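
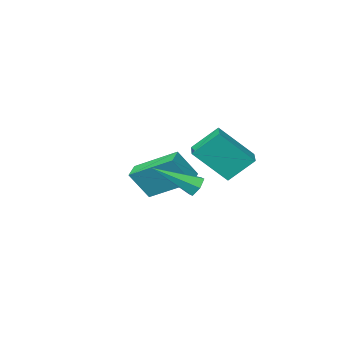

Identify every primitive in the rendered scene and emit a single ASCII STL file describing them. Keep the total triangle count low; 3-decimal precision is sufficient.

solid 
facet normal -0.777 0.360 -0.516
outer loop
vertex 0.314 3.649 1.776
vertex -0.025 3.394 2.109
vertex 0.134 3.897 2.22
endloop
endfacet
facet normal 0.695 0.710 -0.115
outer loop
vertex 0.314 3.649 1.776
vertex 0.134 3.897 2.22
vertex 1.545 2.666 3.151
endloop
endfacet
facet normal -0.778 0.360 -0.515
outer loop
vertex 0.134 3.897 2.22
vertex -0.025 3.394 2.109
vertex -0.205 3.642 2.554
endloop
endfacet
facet normal 0.155 0.703 0.694
outer loop
vertex 0.134 3.897 2.22
vertex -0.205 3.642 2.554
vertex 1.545 2.666 3.151
endloop
endfacet
facet normal -0.778 0.360 -0.515
outer loop
vertex -0.205 3.642 2.554
vertex -0.025 3.394 2.109
vertex -0.365 3.138 2.443
endloop
endfacet
facet normal -0.365 -0.088 0.927
outer loop
vertex -0.205 3.642 2.554
vertex -0.365 3.138 2.443
vertex 1.545 2.666 3.151
endloop
endfacet
facet normal -0.778 0.359 -0.516
outer loop
vertex -0.365 3.138 2.443
vertex -0.025 3.394 2.109
vertex -0.185 2.89 1.999
endloop
endfacet
facet normal -0.344 -0.872 0.348
outer loop
vertex -0.365 3.138 2.443
vertex -0.185 2.89 1.999
vertex 1.545 2.666 3.151
endloop
endfacet
facet normal -0.778 0.359 -0.515
outer loop
vertex -0.185 2.89 1.999
vertex -0.025 3.394 2.109
vertex 0.154 3.145 1.665
endloop
endfacet
facet normal 0.196 -0.865 -0.462
outer loop
vertex -0.185 2.89 1.999
vertex 0.154 3.145 1.665
vertex 1.545 2.666 3.151
endloop
endfacet
facet normal -0.777 0.360 -0.516
outer loop
vertex 0.154 3.145 1.665
vertex -0.025 3.394 2.109
vertex 0.314 3.649 1.776
endloop
endfacet
facet normal 0.716 -0.074 -0.694
outer loop
vertex 0.154 3.145 1.665
vertex 0.314 3.649 1.776
vertex 1.545 2.666 3.151
endloop
endfacet
facet normal -0.507 0.709 0.490
outer loop
vertex -1.581 -0.584 2.456
vertex -0.987 -0.014 2.245
vertex -2.338 -0.26 1.203
endloop
endfacet
facet normal -0.699 -0.671 0.249
outer loop
vertex -1.233 -1.806 0.135
vertex -1.581 -0.584 2.456
vertex -2.338 -0.26 1.203
endloop
endfacet
facet normal -0.507 0.709 0.490
outer loop
vertex -2.338 -0.26 1.203
vertex -0.987 -0.014 2.245
vertex -1.745 0.31 0.992
endloop
endfacet
facet normal -0.505 0.216 -0.836
outer loop
vertex -1.745 0.31 0.992
vertex -1.233 -1.806 0.135
vertex -2.338 -0.26 1.203
endloop
endfacet
facet normal 0.505 -0.217 0.836
outer loop
vertex -1.581 -0.584 2.456
vertex 0.118 -1.56 1.177
vertex -0.987 -0.014 2.245
endloop
endfacet
facet normal -0.698 -0.671 0.249
outer loop
vertex -0.475 -2.13 1.388
vertex -1.581 -0.584 2.456
vertex -1.233 -1.806 0.135
endloop
endfacet
facet normal 0.505 -0.216 0.836
outer loop
vertex -0.475 -2.13 1.388
vertex 0.118 -1.56 1.177
vertex -1.581 -0.584 2.456
endloop
endfacet
facet normal 0.698 0.671 -0.249
outer loop
vertex -0.987 -0.014 2.245
vertex 0.118 -1.56 1.177
vertex -1.745 0.31 0.992
endloop
endfacet
facet normal -0.505 0.216 -0.836
outer loop
vertex -0.639 -1.236 -0.076
vertex -1.233 -1.806 0.135
vertex -1.745 0.31 0.992
endloop
endfacet
facet normal 0.698 0.671 -0.248
outer loop
vertex -1.745 0.31 0.992
vertex 0.118 -1.56 1.177
vertex -0.639 -1.236 -0.076
endloop
endfacet
facet normal 0.507 -0.709 -0.490
outer loop
vertex -0.639 -1.236 -0.076
vertex -0.475 -2.13 1.388
vertex -1.233 -1.806 0.135
endloop
endfacet
facet normal 0.507 -0.709 -0.490
outer loop
vertex 0.118 -1.56 1.177
vertex -0.475 -2.13 1.388
vertex -0.639 -1.236 -0.076
endloop
endfacet
facet normal -0.615 0.359 0.703
outer loop
vertex -1.336 2.825 4.762
vertex -0.835 3.678 4.765
vertex -2.516 3.522 3.374
endloop
endfacet
facet normal -0.506 -0.862 -0.003
outer loop
vertex -1.625 3.002 2.355
vertex -1.336 2.825 4.762
vertex -2.516 3.522 3.374
endloop
endfacet
facet normal -0.615 0.359 0.703
outer loop
vertex -2.516 3.522 3.374
vertex -0.835 3.678 4.765
vertex -2.015 4.375 3.377
endloop
endfacet
facet normal -0.605 0.358 -0.711
outer loop
vertex -2.015 4.375 3.377
vertex -1.625 3.002 2.355
vertex -2.516 3.522 3.374
endloop
endfacet
facet normal 0.605 -0.358 0.711
outer loop
vertex -1.336 2.825 4.762
vertex 0.056 3.158 3.746
vertex -0.835 3.678 4.765
endloop
endfacet
facet normal -0.506 -0.862 -0.003
outer loop
vertex -0.445 2.305 3.743
vertex -1.336 2.825 4.762
vertex -1.625 3.002 2.355
endloop
endfacet
facet normal 0.605 -0.358 0.711
outer loop
vertex -0.445 2.305 3.743
vertex 0.056 3.158 3.746
vertex -1.336 2.825 4.762
endloop
endfacet
facet normal 0.506 0.862 0.003
outer loop
vertex -0.835 3.678 4.765
vertex 0.056 3.158 3.746
vertex -2.015 4.375 3.377
endloop
endfacet
facet normal -0.605 0.358 -0.711
outer loop
vertex -1.124 3.855 2.358
vertex -1.625 3.002 2.355
vertex -2.015 4.375 3.377
endloop
endfacet
facet normal 0.506 0.862 0.003
outer loop
vertex -2.015 4.375 3.377
vertex 0.056 3.158 3.746
vertex -1.124 3.855 2.358
endloop
endfacet
facet normal 0.615 -0.359 -0.703
outer loop
vertex -1.124 3.855 2.358
vertex -0.445 2.305 3.743
vertex -1.625 3.002 2.355
endloop
endfacet
facet normal 0.615 -0.359 -0.703
outer loop
vertex 0.056 3.158 3.746
vertex -0.445 2.305 3.743
vertex -1.124 3.855 2.358
endloop
endfacet

endsolid


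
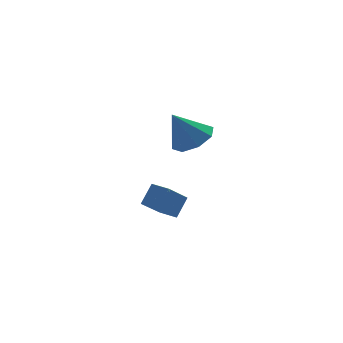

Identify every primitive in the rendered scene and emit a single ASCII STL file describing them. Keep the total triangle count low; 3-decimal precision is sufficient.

solid 
facet normal 0.503 -0.087 -0.860
outer loop
vertex -1.195 -3.308 1.711
vertex -1.884 -3.932 1.371
vertex -1.755 -2.951 1.347
endloop
endfacet
facet normal 0.147 0.810 0.568
outer loop
vertex -1.195 -3.308 1.711
vertex -1.755 -2.951 1.347
vertex -2.716 -3.788 2.789
endloop
endfacet
facet normal 0.504 -0.087 -0.859
outer loop
vertex -1.755 -2.951 1.347
vertex -1.884 -3.932 1.371
vertex -2.391 -3.169 0.996
endloop
endfacet
facet normal -0.425 0.877 0.226
outer loop
vertex -1.755 -2.951 1.347
vertex -2.391 -3.169 0.996
vertex -2.716 -3.788 2.789
endloop
endfacet
facet normal 0.504 -0.088 -0.859
outer loop
vertex -2.391 -3.169 0.996
vertex -1.884 -3.932 1.371
vertex -2.73 -3.834 0.865
endloop
endfacet
facet normal -0.891 0.455 -0.004
outer loop
vertex -2.391 -3.169 0.996
vertex -2.73 -3.834 0.865
vertex -2.716 -3.788 2.789
endloop
endfacet
facet normal 0.504 -0.088 -0.859
outer loop
vertex -2.73 -3.834 0.865
vertex -1.884 -3.932 1.371
vertex -2.573 -4.556 1.031
endloop
endfacet
facet normal -0.978 -0.210 0.012
outer loop
vertex -2.73 -3.834 0.865
vertex -2.573 -4.556 1.031
vertex -2.716 -3.788 2.789
endloop
endfacet
facet normal 0.503 -0.087 -0.860
outer loop
vertex -2.573 -4.556 1.031
vertex -1.884 -3.932 1.371
vertex -2.013 -4.914 1.395
endloop
endfacet
facet normal -0.636 -0.725 0.265
outer loop
vertex -2.573 -4.556 1.031
vertex -2.013 -4.914 1.395
vertex -2.716 -3.788 2.789
endloop
endfacet
facet normal 0.505 -0.087 -0.859
outer loop
vertex -2.013 -4.914 1.395
vertex -1.884 -3.932 1.371
vertex -1.378 -4.696 1.746
endloop
endfacet
facet normal -0.064 -0.792 0.607
outer loop
vertex -2.013 -4.914 1.395
vertex -1.378 -4.696 1.746
vertex -2.716 -3.788 2.789
endloop
endfacet
facet normal 0.504 -0.088 -0.859
outer loop
vertex -1.378 -4.696 1.746
vertex -1.884 -3.932 1.371
vertex -1.039 -4.031 1.877
endloop
endfacet
facet normal 0.402 -0.370 0.838
outer loop
vertex -1.378 -4.696 1.746
vertex -1.039 -4.031 1.877
vertex -2.716 -3.788 2.789
endloop
endfacet
facet normal 0.504 -0.088 -0.859
outer loop
vertex -1.039 -4.031 1.877
vertex -1.884 -3.932 1.371
vertex -1.195 -3.308 1.711
endloop
endfacet
facet normal 0.489 0.294 0.821
outer loop
vertex -1.039 -4.031 1.877
vertex -1.195 -3.308 1.711
vertex -2.716 -3.788 2.789
endloop
endfacet
facet normal -0.643 -0.373 0.669
outer loop
vertex -2.472 -2.812 -2.071
vertex -2.94 -2.044 -2.093
vertex -3.102 -3.22 -2.903
endloop
endfacet
facet normal 0.520 -0.854 0.025
outer loop
vertex -2.06 -2.616 -3.987
vertex -2.472 -2.812 -2.071
vertex -3.102 -3.22 -2.903
endloop
endfacet
facet normal -0.643 -0.372 0.669
outer loop
vertex -3.102 -3.22 -2.903
vertex -2.94 -2.044 -2.093
vertex -3.57 -2.451 -2.925
endloop
endfacet
facet normal -0.562 -0.363 -0.743
outer loop
vertex -3.57 -2.451 -2.925
vertex -2.06 -2.616 -3.987
vertex -3.102 -3.22 -2.903
endloop
endfacet
facet normal 0.562 0.364 0.743
outer loop
vertex -2.472 -2.812 -2.071
vertex -1.898 -1.44 -3.177
vertex -2.94 -2.044 -2.093
endloop
endfacet
facet normal 0.520 -0.854 0.024
outer loop
vertex -1.43 -2.209 -3.155
vertex -2.472 -2.812 -2.071
vertex -2.06 -2.616 -3.987
endloop
endfacet
facet normal 0.562 0.363 0.743
outer loop
vertex -1.43 -2.209 -3.155
vertex -1.898 -1.44 -3.177
vertex -2.472 -2.812 -2.071
endloop
endfacet
facet normal -0.520 0.854 -0.024
outer loop
vertex -2.94 -2.044 -2.093
vertex -1.898 -1.44 -3.177
vertex -3.57 -2.451 -2.925
endloop
endfacet
facet normal -0.562 -0.364 -0.743
outer loop
vertex -2.528 -1.848 -4.009
vertex -2.06 -2.616 -3.987
vertex -3.57 -2.451 -2.925
endloop
endfacet
facet normal -0.520 0.854 -0.025
outer loop
vertex -3.57 -2.451 -2.925
vertex -1.898 -1.44 -3.177
vertex -2.528 -1.848 -4.009
endloop
endfacet
facet normal 0.643 0.373 -0.669
outer loop
vertex -2.528 -1.848 -4.009
vertex -1.43 -2.209 -3.155
vertex -2.06 -2.616 -3.987
endloop
endfacet
facet normal 0.643 0.372 -0.669
outer loop
vertex -1.898 -1.44 -3.177
vertex -1.43 -2.209 -3.155
vertex -2.528 -1.848 -4.009
endloop
endfacet

endsolid


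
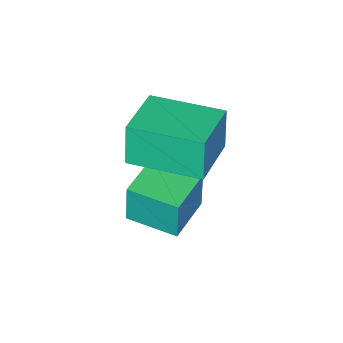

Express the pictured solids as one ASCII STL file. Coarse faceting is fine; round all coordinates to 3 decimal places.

solid 
facet normal -0.965 -0.264 0.009
outer loop
vertex 1.292 -0.413 1.218
vertex 0.917 0.956 1.173
vertex 1.291 -0.455 -0.061
endloop
endfacet
facet normal 0.264 -0.964 0.031
outer loop
vertex 2.603 -0.096 -0.073
vertex 1.292 -0.413 1.218
vertex 1.291 -0.455 -0.061
endloop
endfacet
facet normal -0.965 -0.263 0.009
outer loop
vertex 1.291 -0.455 -0.061
vertex 0.917 0.956 1.173
vertex 0.917 0.914 -0.106
endloop
endfacet
facet normal -0.000 -0.033 -0.999
outer loop
vertex 0.917 0.914 -0.106
vertex 2.603 -0.096 -0.073
vertex 1.291 -0.455 -0.061
endloop
endfacet
facet normal 0.000 0.033 0.999
outer loop
vertex 1.292 -0.413 1.218
vertex 2.229 1.315 1.161
vertex 0.917 0.956 1.173
endloop
endfacet
facet normal 0.264 -0.964 0.032
outer loop
vertex 2.603 -0.054 1.206
vertex 1.292 -0.413 1.218
vertex 2.603 -0.096 -0.073
endloop
endfacet
facet normal 0.000 0.033 0.999
outer loop
vertex 2.603 -0.054 1.206
vertex 2.229 1.315 1.161
vertex 1.292 -0.413 1.218
endloop
endfacet
facet normal -0.264 0.964 -0.032
outer loop
vertex 0.917 0.956 1.173
vertex 2.229 1.315 1.161
vertex 0.917 0.914 -0.106
endloop
endfacet
facet normal -0.000 -0.033 -0.999
outer loop
vertex 2.228 1.273 -0.118
vertex 2.603 -0.096 -0.073
vertex 0.917 0.914 -0.106
endloop
endfacet
facet normal -0.264 0.964 -0.031
outer loop
vertex 0.917 0.914 -0.106
vertex 2.229 1.315 1.161
vertex 2.228 1.273 -0.118
endloop
endfacet
facet normal 0.965 0.264 -0.009
outer loop
vertex 2.228 1.273 -0.118
vertex 2.603 -0.054 1.206
vertex 2.603 -0.096 -0.073
endloop
endfacet
facet normal 0.965 0.263 -0.009
outer loop
vertex 2.229 1.315 1.161
vertex 2.603 -0.054 1.206
vertex 2.228 1.273 -0.118
endloop
endfacet
facet normal -0.919 -0.364 -0.151
outer loop
vertex 1.19 -0.569 3.67
vertex 0.447 1.276 3.743
vertex 1.351 -0.455 2.416
endloop
endfacet
facet normal 0.373 -0.927 -0.036
outer loop
vertex 2.813 0.124 2.657
vertex 1.19 -0.569 3.67
vertex 1.351 -0.455 2.416
endloop
endfacet
facet normal -0.919 -0.364 -0.152
outer loop
vertex 1.351 -0.455 2.416
vertex 0.447 1.276 3.743
vertex 0.609 1.39 2.489
endloop
endfacet
facet normal 0.127 0.090 -0.988
outer loop
vertex 0.609 1.39 2.489
vertex 2.813 0.124 2.657
vertex 1.351 -0.455 2.416
endloop
endfacet
facet normal -0.127 -0.090 0.988
outer loop
vertex 1.19 -0.569 3.67
vertex 1.909 1.855 3.984
vertex 0.447 1.276 3.743
endloop
endfacet
facet normal 0.373 -0.927 -0.036
outer loop
vertex 2.651 0.01 3.911
vertex 1.19 -0.569 3.67
vertex 2.813 0.124 2.657
endloop
endfacet
facet normal -0.127 -0.090 0.988
outer loop
vertex 2.651 0.01 3.911
vertex 1.909 1.855 3.984
vertex 1.19 -0.569 3.67
endloop
endfacet
facet normal -0.373 0.927 0.036
outer loop
vertex 0.447 1.276 3.743
vertex 1.909 1.855 3.984
vertex 0.609 1.39 2.489
endloop
endfacet
facet normal 0.127 0.090 -0.988
outer loop
vertex 2.07 1.969 2.73
vertex 2.813 0.124 2.657
vertex 0.609 1.39 2.489
endloop
endfacet
facet normal -0.373 0.927 0.036
outer loop
vertex 0.609 1.39 2.489
vertex 1.909 1.855 3.984
vertex 2.07 1.969 2.73
endloop
endfacet
facet normal 0.919 0.364 0.152
outer loop
vertex 2.07 1.969 2.73
vertex 2.651 0.01 3.911
vertex 2.813 0.124 2.657
endloop
endfacet
facet normal 0.919 0.364 0.151
outer loop
vertex 1.909 1.855 3.984
vertex 2.651 0.01 3.911
vertex 2.07 1.969 2.73
endloop
endfacet

endsolid


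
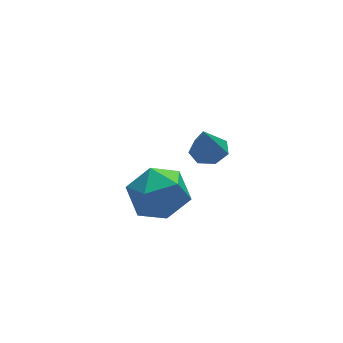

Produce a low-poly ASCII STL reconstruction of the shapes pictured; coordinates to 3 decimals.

solid 
facet normal -0.537 0.813 -0.224
outer loop
vertex -0.604 1.325 -2.88
vertex -1.113 1.287 -1.796
vertex -0.102 1.909 -1.961
endloop
endfacet
facet normal 0.088 0.818 -0.568
outer loop
vertex -0.604 1.325 -2.88
vertex -0.102 1.909 -1.961
vertex 0.585 1.3 -2.732
endloop
endfacet
facet normal 0.125 0.228 -0.966
outer loop
vertex -0.604 1.325 -2.88
vertex 0.585 1.3 -2.732
vertex -0.001 0.302 -3.043
endloop
endfacet
facet normal -0.477 -0.143 -0.867
outer loop
vertex -0.604 1.325 -2.88
vertex -0.001 0.302 -3.043
vertex -1.051 0.294 -2.464
endloop
endfacet
facet normal -0.886 0.219 -0.408
outer loop
vertex -0.604 1.325 -2.88
vertex -1.051 0.294 -2.464
vertex -1.113 1.287 -1.796
endloop
endfacet
facet normal 0.609 0.789 -0.081
outer loop
vertex 0.585 1.3 -2.732
vertex -0.102 1.909 -1.961
vertex 0.811 1.246 -1.556
endloop
endfacet
facet normal -0.403 0.781 0.477
outer loop
vertex -0.102 1.909 -1.961
vertex -1.113 1.287 -1.796
vertex -0.239 1.238 -0.977
endloop
endfacet
facet normal -0.968 -0.180 0.178
outer loop
vertex -1.113 1.287 -1.796
vertex -1.051 0.294 -2.464
vertex -0.825 0.24 -1.288
endloop
endfacet
facet normal -0.306 -0.766 -0.565
outer loop
vertex -1.051 0.294 -2.464
vertex -0.001 0.302 -3.043
vertex -0.138 -0.369 -2.059
endloop
endfacet
facet normal 0.669 -0.167 -0.724
outer loop
vertex -0.001 0.302 -3.043
vertex 0.585 1.3 -2.732
vertex 0.873 0.253 -2.224
endloop
endfacet
facet normal 0.477 0.143 0.867
outer loop
vertex 0.364 0.215 -1.14
vertex 0.811 1.246 -1.556
vertex -0.239 1.238 -0.977
endloop
endfacet
facet normal -0.125 -0.228 0.966
outer loop
vertex 0.364 0.215 -1.14
vertex -0.239 1.238 -0.977
vertex -0.825 0.24 -1.288
endloop
endfacet
facet normal -0.088 -0.818 0.568
outer loop
vertex 0.364 0.215 -1.14
vertex -0.825 0.24 -1.288
vertex -0.138 -0.369 -2.059
endloop
endfacet
facet normal 0.537 -0.813 0.224
outer loop
vertex 0.364 0.215 -1.14
vertex -0.138 -0.369 -2.059
vertex 0.873 0.253 -2.224
endloop
endfacet
facet normal 0.886 -0.219 0.408
outer loop
vertex 0.364 0.215 -1.14
vertex 0.873 0.253 -2.224
vertex 0.811 1.246 -1.556
endloop
endfacet
facet normal 0.306 0.766 0.565
outer loop
vertex -0.239 1.238 -0.977
vertex 0.811 1.246 -1.556
vertex -0.102 1.909 -1.961
endloop
endfacet
facet normal -0.669 0.167 0.724
outer loop
vertex -0.825 0.24 -1.288
vertex -0.239 1.238 -0.977
vertex -1.113 1.287 -1.796
endloop
endfacet
facet normal -0.609 -0.789 0.081
outer loop
vertex -0.138 -0.369 -2.059
vertex -0.825 0.24 -1.288
vertex -1.051 0.294 -2.464
endloop
endfacet
facet normal 0.403 -0.781 -0.477
outer loop
vertex 0.873 0.253 -2.224
vertex -0.138 -0.369 -2.059
vertex -0.001 0.302 -3.043
endloop
endfacet
facet normal 0.968 0.180 -0.178
outer loop
vertex 0.811 1.246 -1.556
vertex 0.873 0.253 -2.224
vertex 0.585 1.3 -2.732
endloop
endfacet
facet normal 0.223 0.147 -0.964
outer loop
vertex 1.616 -1.104 1.305
vertex 1.127 -0.633 1.264
vertex 1.782 -0.551 1.428
endloop
endfacet
facet normal 0.753 -0.350 0.558
outer loop
vertex 1.616 -1.104 1.305
vertex 1.782 -0.551 1.428
vertex 0.833 -0.827 2.536
endloop
endfacet
facet normal 0.223 0.147 -0.964
outer loop
vertex 1.782 -0.551 1.428
vertex 1.127 -0.633 1.264
vertex 1.454 -0.06 1.427
endloop
endfacet
facet normal 0.633 0.424 0.648
outer loop
vertex 1.782 -0.551 1.428
vertex 1.454 -0.06 1.427
vertex 0.833 -0.827 2.536
endloop
endfacet
facet normal 0.223 0.147 -0.964
outer loop
vertex 1.454 -0.06 1.427
vertex 1.127 -0.633 1.264
vertex 0.88 -0.001 1.303
endloop
endfacet
facet normal -0.035 0.831 0.555
outer loop
vertex 1.454 -0.06 1.427
vertex 0.88 -0.001 1.303
vertex 0.833 -0.827 2.536
endloop
endfacet
facet normal 0.223 0.146 -0.964
outer loop
vertex 0.88 -0.001 1.303
vertex 1.127 -0.633 1.264
vertex 0.492 -0.418 1.15
endloop
endfacet
facet normal -0.746 0.566 0.351
outer loop
vertex 0.88 -0.001 1.303
vertex 0.492 -0.418 1.15
vertex 0.833 -0.827 2.536
endloop
endfacet
facet normal 0.223 0.146 -0.964
outer loop
vertex 0.492 -0.418 1.15
vertex 1.127 -0.633 1.264
vertex 0.582 -0.997 1.083
endloop
endfacet
facet normal -0.967 -0.172 0.187
outer loop
vertex 0.492 -0.418 1.15
vertex 0.582 -0.997 1.083
vertex 0.833 -0.827 2.536
endloop
endfacet
facet normal 0.222 0.146 -0.964
outer loop
vertex 0.582 -0.997 1.083
vertex 1.127 -0.633 1.264
vertex 1.082 -1.302 1.152
endloop
endfacet
facet normal -0.530 -0.827 0.188
outer loop
vertex 0.582 -0.997 1.083
vertex 1.082 -1.302 1.152
vertex 0.833 -0.827 2.536
endloop
endfacet
facet normal 0.222 0.146 -0.964
outer loop
vertex 1.082 -1.302 1.152
vertex 1.127 -0.633 1.264
vertex 1.616 -1.104 1.305
endloop
endfacet
facet normal 0.235 -0.906 0.353
outer loop
vertex 1.082 -1.302 1.152
vertex 1.616 -1.104 1.305
vertex 0.833 -0.827 2.536
endloop
endfacet

endsolid


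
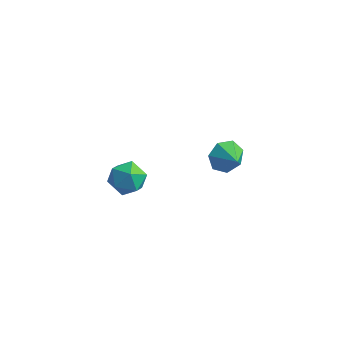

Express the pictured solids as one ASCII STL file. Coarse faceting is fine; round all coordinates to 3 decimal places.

solid 
facet normal -0.972 -0.094 0.216
outer loop
vertex -4.208 0.337 -2.267
vertex -4.207 -0.668 -2.699
vertex -3.985 -0.529 -1.638
endloop
endfacet
facet normal -0.645 0.333 0.687
outer loop
vertex -4.208 0.337 -2.267
vertex -3.985 -0.529 -1.638
vertex -3.399 0.388 -1.532
endloop
endfacet
facet normal -0.353 0.876 0.328
outer loop
vertex -4.208 0.337 -2.267
vertex -3.399 0.388 -1.532
vertex -3.261 0.817 -2.529
endloop
endfacet
facet normal -0.499 0.785 -0.366
outer loop
vertex -4.208 0.337 -2.267
vertex -3.261 0.817 -2.529
vertex -3.76 0.164 -3.25
endloop
endfacet
facet normal -0.881 0.186 -0.434
outer loop
vertex -4.208 0.337 -2.267
vertex -3.76 0.164 -3.25
vertex -4.207 -0.668 -2.699
endloop
endfacet
facet normal -0.119 -0.039 0.992
outer loop
vertex -3.399 0.388 -1.532
vertex -3.985 -0.529 -1.638
vertex -2.9 -0.584 -1.51
endloop
endfacet
facet normal -0.646 -0.728 0.231
outer loop
vertex -3.985 -0.529 -1.638
vertex -4.207 -0.668 -2.699
vertex -3.399 -1.237 -2.231
endloop
endfacet
facet normal -0.500 -0.275 -0.821
outer loop
vertex -4.207 -0.668 -2.699
vertex -3.76 0.164 -3.25
vertex -3.261 -0.808 -3.228
endloop
endfacet
facet normal 0.119 0.694 -0.710
outer loop
vertex -3.76 0.164 -3.25
vertex -3.261 0.817 -2.529
vertex -2.675 0.109 -3.122
endloop
endfacet
facet normal 0.354 0.840 0.411
outer loop
vertex -3.261 0.817 -2.529
vertex -3.399 0.388 -1.532
vertex -2.453 0.248 -2.061
endloop
endfacet
facet normal 0.499 -0.785 0.366
outer loop
vertex -2.452 -0.757 -2.493
vertex -2.9 -0.584 -1.51
vertex -3.399 -1.237 -2.231
endloop
endfacet
facet normal 0.353 -0.876 -0.328
outer loop
vertex -2.452 -0.757 -2.493
vertex -3.399 -1.237 -2.231
vertex -3.261 -0.808 -3.228
endloop
endfacet
facet normal 0.645 -0.333 -0.687
outer loop
vertex -2.452 -0.757 -2.493
vertex -3.261 -0.808 -3.228
vertex -2.675 0.109 -3.122
endloop
endfacet
facet normal 0.972 0.094 -0.216
outer loop
vertex -2.452 -0.757 -2.493
vertex -2.675 0.109 -3.122
vertex -2.453 0.248 -2.061
endloop
endfacet
facet normal 0.881 -0.186 0.434
outer loop
vertex -2.452 -0.757 -2.493
vertex -2.453 0.248 -2.061
vertex -2.9 -0.584 -1.51
endloop
endfacet
facet normal -0.119 -0.694 0.710
outer loop
vertex -3.399 -1.237 -2.231
vertex -2.9 -0.584 -1.51
vertex -3.985 -0.529 -1.638
endloop
endfacet
facet normal -0.354 -0.840 -0.411
outer loop
vertex -3.261 -0.808 -3.228
vertex -3.399 -1.237 -2.231
vertex -4.207 -0.668 -2.699
endloop
endfacet
facet normal 0.119 0.039 -0.992
outer loop
vertex -2.675 0.109 -3.122
vertex -3.261 -0.808 -3.228
vertex -3.76 0.164 -3.25
endloop
endfacet
facet normal 0.646 0.728 -0.231
outer loop
vertex -2.453 0.248 -2.061
vertex -2.675 0.109 -3.122
vertex -3.261 0.817 -2.529
endloop
endfacet
facet normal 0.500 0.275 0.821
outer loop
vertex -2.9 -0.584 -1.51
vertex -2.453 0.248 -2.061
vertex -3.399 0.388 -1.532
endloop
endfacet
facet normal -0.764 0.474 -0.438
outer loop
vertex 3.486 -1.234 3.058
vertex 2.907 -1.595 3.676
vertex 3.373 -0.803 3.721
endloop
endfacet
facet normal 0.957 0.290 -0.026
outer loop
vertex 3.486 -1.234 3.058
vertex 3.373 -0.803 3.721
vertex 3.793 -2.145 4.184
endloop
endfacet
facet normal -0.764 0.474 -0.438
outer loop
vertex 3.373 -0.803 3.721
vertex 2.907 -1.595 3.676
vertex 2.91 -0.968 4.35
endloop
endfacet
facet normal 0.675 0.420 0.607
outer loop
vertex 3.373 -0.803 3.721
vertex 2.91 -0.968 4.35
vertex 3.793 -2.145 4.184
endloop
endfacet
facet normal -0.764 0.474 -0.438
outer loop
vertex 2.91 -0.968 4.35
vertex 2.907 -1.595 3.676
vertex 2.445 -1.606 4.471
endloop
endfacet
facet normal 0.218 0.026 0.976
outer loop
vertex 2.91 -0.968 4.35
vertex 2.445 -1.606 4.471
vertex 3.793 -2.145 4.184
endloop
endfacet
facet normal -0.763 0.475 -0.437
outer loop
vertex 2.445 -1.606 4.471
vertex 2.907 -1.595 3.676
vertex 2.327 -2.234 3.994
endloop
endfacet
facet normal -0.068 -0.595 0.801
outer loop
vertex 2.445 -1.606 4.471
vertex 2.327 -2.234 3.994
vertex 3.793 -2.145 4.184
endloop
endfacet
facet normal -0.763 0.474 -0.439
outer loop
vertex 2.327 -2.234 3.994
vertex 2.907 -1.595 3.676
vertex 2.647 -2.382 3.277
endloop
endfacet
facet normal 0.031 -0.976 0.215
outer loop
vertex 2.327 -2.234 3.994
vertex 2.647 -2.382 3.277
vertex 3.793 -2.145 4.184
endloop
endfacet
facet normal -0.764 0.474 -0.437
outer loop
vertex 2.647 -2.382 3.277
vertex 2.907 -1.595 3.676
vertex 3.162 -1.936 2.861
endloop
endfacet
facet normal 0.442 -0.829 -0.342
outer loop
vertex 2.647 -2.382 3.277
vertex 3.162 -1.936 2.861
vertex 3.793 -2.145 4.184
endloop
endfacet
facet normal -0.763 0.475 -0.438
outer loop
vertex 3.162 -1.936 2.861
vertex 2.907 -1.595 3.676
vertex 3.486 -1.234 3.058
endloop
endfacet
facet normal 0.853 -0.268 -0.449
outer loop
vertex 3.162 -1.936 2.861
vertex 3.486 -1.234 3.058
vertex 3.793 -2.145 4.184
endloop
endfacet

endsolid


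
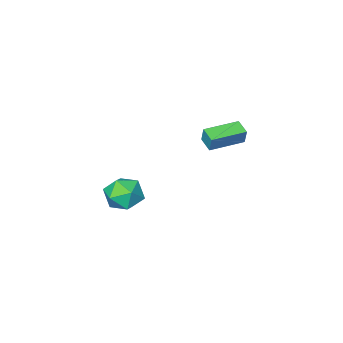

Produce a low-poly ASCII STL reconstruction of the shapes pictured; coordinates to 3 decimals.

solid 
facet normal -0.981 0.188 0.035
outer loop
vertex -2.576 2.287 1.554
vertex -2.437 3.057 1.309
vertex -2.651 2.046 0.753
endloop
endfacet
facet normal -0.169 -0.939 0.298
outer loop
vertex -0.963 1.723 0.691
vertex -2.576 2.287 1.554
vertex -2.651 2.046 0.753
endloop
endfacet
facet normal -0.982 0.188 0.037
outer loop
vertex -2.651 2.046 0.753
vertex -2.437 3.057 1.309
vertex -2.513 2.816 0.508
endloop
endfacet
facet normal -0.090 -0.287 -0.954
outer loop
vertex -2.513 2.816 0.508
vertex -0.963 1.723 0.691
vertex -2.651 2.046 0.753
endloop
endfacet
facet normal 0.090 0.287 0.954
outer loop
vertex -2.576 2.287 1.554
vertex -0.749 2.734 1.247
vertex -2.437 3.057 1.309
endloop
endfacet
facet normal -0.169 -0.939 0.299
outer loop
vertex -0.887 1.964 1.492
vertex -2.576 2.287 1.554
vertex -0.963 1.723 0.691
endloop
endfacet
facet normal 0.090 0.287 0.954
outer loop
vertex -0.887 1.964 1.492
vertex -0.749 2.734 1.247
vertex -2.576 2.287 1.554
endloop
endfacet
facet normal 0.169 0.939 -0.299
outer loop
vertex -2.437 3.057 1.309
vertex -0.749 2.734 1.247
vertex -2.513 2.816 0.508
endloop
endfacet
facet normal -0.090 -0.287 -0.954
outer loop
vertex -0.824 2.493 0.446
vertex -0.963 1.723 0.691
vertex -2.513 2.816 0.508
endloop
endfacet
facet normal 0.169 0.939 -0.298
outer loop
vertex -2.513 2.816 0.508
vertex -0.749 2.734 1.247
vertex -0.824 2.493 0.446
endloop
endfacet
facet normal 0.981 -0.189 -0.036
outer loop
vertex -0.824 2.493 0.446
vertex -0.887 1.964 1.492
vertex -0.963 1.723 0.691
endloop
endfacet
facet normal 0.982 -0.187 -0.036
outer loop
vertex -0.749 2.734 1.247
vertex -0.887 1.964 1.492
vertex -0.824 2.493 0.446
endloop
endfacet
facet normal -0.947 0.285 0.145
outer loop
vertex 3.113 3.199 -0.673
vertex 2.821 2.269 -0.75
vertex 3.065 2.634 0.124
endloop
endfacet
facet normal -0.496 0.722 0.482
outer loop
vertex 3.113 3.199 -0.673
vertex 3.065 2.634 0.124
vertex 3.823 3.239 -0.002
endloop
endfacet
facet normal -0.052 0.999 -0.005
outer loop
vertex 3.113 3.199 -0.673
vertex 3.823 3.239 -0.002
vertex 4.048 3.246 -0.954
endloop
endfacet
facet normal -0.230 0.732 -0.641
outer loop
vertex 3.113 3.199 -0.673
vertex 4.048 3.246 -0.954
vertex 3.429 2.647 -1.416
endloop
endfacet
facet normal -0.783 0.291 -0.549
outer loop
vertex 3.113 3.199 -0.673
vertex 3.429 2.647 -1.416
vertex 2.821 2.269 -0.75
endloop
endfacet
facet normal -0.109 0.332 0.937
outer loop
vertex 3.823 3.239 -0.002
vertex 3.065 2.634 0.124
vertex 3.971 2.333 0.336
endloop
endfacet
facet normal -0.840 -0.377 0.392
outer loop
vertex 3.065 2.634 0.124
vertex 2.821 2.269 -0.75
vertex 3.352 1.734 -0.126
endloop
endfacet
facet normal -0.574 -0.367 -0.732
outer loop
vertex 2.821 2.269 -0.75
vertex 3.429 2.647 -1.416
vertex 3.577 1.741 -1.078
endloop
endfacet
facet normal 0.321 0.347 -0.881
outer loop
vertex 3.429 2.647 -1.416
vertex 4.048 3.246 -0.954
vertex 4.335 2.346 -1.204
endloop
endfacet
facet normal 0.609 0.779 0.150
outer loop
vertex 4.048 3.246 -0.954
vertex 3.823 3.239 -0.002
vertex 4.579 2.711 -0.33
endloop
endfacet
facet normal 0.230 -0.732 0.641
outer loop
vertex 4.287 1.781 -0.407
vertex 3.971 2.333 0.336
vertex 3.352 1.734 -0.126
endloop
endfacet
facet normal 0.052 -0.999 0.005
outer loop
vertex 4.287 1.781 -0.407
vertex 3.352 1.734 -0.126
vertex 3.577 1.741 -1.078
endloop
endfacet
facet normal 0.496 -0.722 -0.482
outer loop
vertex 4.287 1.781 -0.407
vertex 3.577 1.741 -1.078
vertex 4.335 2.346 -1.204
endloop
endfacet
facet normal 0.947 -0.285 -0.145
outer loop
vertex 4.287 1.781 -0.407
vertex 4.335 2.346 -1.204
vertex 4.579 2.711 -0.33
endloop
endfacet
facet normal 0.783 -0.291 0.549
outer loop
vertex 4.287 1.781 -0.407
vertex 4.579 2.711 -0.33
vertex 3.971 2.333 0.336
endloop
endfacet
facet normal -0.321 -0.347 0.881
outer loop
vertex 3.352 1.734 -0.126
vertex 3.971 2.333 0.336
vertex 3.065 2.634 0.124
endloop
endfacet
facet normal -0.609 -0.779 -0.150
outer loop
vertex 3.577 1.741 -1.078
vertex 3.352 1.734 -0.126
vertex 2.821 2.269 -0.75
endloop
endfacet
facet normal 0.109 -0.332 -0.937
outer loop
vertex 4.335 2.346 -1.204
vertex 3.577 1.741 -1.078
vertex 3.429 2.647 -1.416
endloop
endfacet
facet normal 0.840 0.377 -0.392
outer loop
vertex 4.579 2.711 -0.33
vertex 4.335 2.346 -1.204
vertex 4.048 3.246 -0.954
endloop
endfacet
facet normal 0.574 0.367 0.732
outer loop
vertex 3.971 2.333 0.336
vertex 4.579 2.711 -0.33
vertex 3.823 3.239 -0.002
endloop
endfacet

endsolid


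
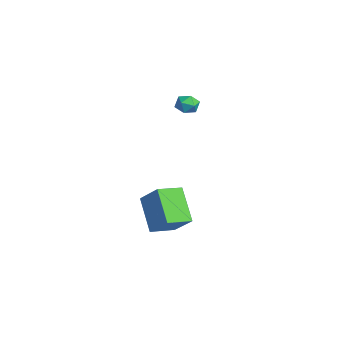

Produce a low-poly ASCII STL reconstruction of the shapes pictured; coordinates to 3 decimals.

solid 
facet normal -0.177 0.695 0.697
outer loop
vertex -3.16 0.552 1.784
vertex -3.682 0.243 1.96
vertex -3.128 0.11 2.233
endloop
endfacet
facet normal 0.526 0.624 0.577
outer loop
vertex -3.16 0.552 1.784
vertex -3.128 0.11 2.233
vertex -2.68 0.142 1.79
endloop
endfacet
facet normal 0.646 0.755 -0.114
outer loop
vertex -3.16 0.552 1.784
vertex -2.68 0.142 1.79
vertex -2.956 0.296 1.244
endloop
endfacet
facet normal 0.021 0.906 -0.422
outer loop
vertex -3.16 0.552 1.784
vertex -2.956 0.296 1.244
vertex -3.575 0.359 1.349
endloop
endfacet
facet normal -0.488 0.869 0.080
outer loop
vertex -3.16 0.552 1.784
vertex -3.575 0.359 1.349
vertex -3.682 0.243 1.96
endloop
endfacet
facet normal 0.704 -0.054 0.708
outer loop
vertex -2.68 0.142 1.79
vertex -3.128 0.11 2.233
vertex -2.905 -0.419 1.971
endloop
endfacet
facet normal -0.429 0.061 0.901
outer loop
vertex -3.128 0.11 2.233
vertex -3.682 0.243 1.96
vertex -3.524 -0.356 2.076
endloop
endfacet
facet normal -0.934 0.343 -0.098
outer loop
vertex -3.682 0.243 1.96
vertex -3.575 0.359 1.349
vertex -3.8 -0.202 1.53
endloop
endfacet
facet normal -0.113 0.402 -0.909
outer loop
vertex -3.575 0.359 1.349
vertex -2.956 0.296 1.244
vertex -3.352 -0.17 1.087
endloop
endfacet
facet normal 0.898 0.158 -0.410
outer loop
vertex -2.956 0.296 1.244
vertex -2.68 0.142 1.79
vertex -2.798 -0.303 1.36
endloop
endfacet
facet normal -0.021 -0.906 0.422
outer loop
vertex -3.32 -0.612 1.536
vertex -2.905 -0.419 1.971
vertex -3.524 -0.356 2.076
endloop
endfacet
facet normal -0.646 -0.755 0.114
outer loop
vertex -3.32 -0.612 1.536
vertex -3.524 -0.356 2.076
vertex -3.8 -0.202 1.53
endloop
endfacet
facet normal -0.526 -0.624 -0.577
outer loop
vertex -3.32 -0.612 1.536
vertex -3.8 -0.202 1.53
vertex -3.352 -0.17 1.087
endloop
endfacet
facet normal 0.177 -0.695 -0.697
outer loop
vertex -3.32 -0.612 1.536
vertex -3.352 -0.17 1.087
vertex -2.798 -0.303 1.36
endloop
endfacet
facet normal 0.488 -0.869 -0.080
outer loop
vertex -3.32 -0.612 1.536
vertex -2.798 -0.303 1.36
vertex -2.905 -0.419 1.971
endloop
endfacet
facet normal 0.113 -0.402 0.909
outer loop
vertex -3.524 -0.356 2.076
vertex -2.905 -0.419 1.971
vertex -3.128 0.11 2.233
endloop
endfacet
facet normal -0.898 -0.158 0.410
outer loop
vertex -3.8 -0.202 1.53
vertex -3.524 -0.356 2.076
vertex -3.682 0.243 1.96
endloop
endfacet
facet normal -0.704 0.054 -0.708
outer loop
vertex -3.352 -0.17 1.087
vertex -3.8 -0.202 1.53
vertex -3.575 0.359 1.349
endloop
endfacet
facet normal 0.429 -0.061 -0.901
outer loop
vertex -2.798 -0.303 1.36
vertex -3.352 -0.17 1.087
vertex -2.956 0.296 1.244
endloop
endfacet
facet normal 0.934 -0.343 0.098
outer loop
vertex -2.905 -0.419 1.971
vertex -2.798 -0.303 1.36
vertex -2.68 0.142 1.79
endloop
endfacet
facet normal -0.674 -0.294 -0.678
outer loop
vertex -2.393 -2.539 -3.696
vertex -2.688 -1.277 -3.95
vertex -0.977 -2.494 -5.122
endloop
endfacet
facet normal 0.224 -0.956 0.192
outer loop
vertex 0.148 -2.003 -3.99
vertex -2.393 -2.539 -3.696
vertex -0.977 -2.494 -5.122
endloop
endfacet
facet normal -0.674 -0.294 -0.678
outer loop
vertex -0.977 -2.494 -5.122
vertex -2.688 -1.277 -3.95
vertex -1.272 -1.233 -5.376
endloop
endfacet
facet normal 0.704 0.022 -0.709
outer loop
vertex -1.272 -1.233 -5.376
vertex 0.148 -2.003 -3.99
vertex -0.977 -2.494 -5.122
endloop
endfacet
facet normal -0.704 -0.022 0.709
outer loop
vertex -2.393 -2.539 -3.696
vertex -1.563 -0.786 -2.818
vertex -2.688 -1.277 -3.95
endloop
endfacet
facet normal 0.224 -0.955 0.193
outer loop
vertex -1.268 -2.047 -2.564
vertex -2.393 -2.539 -3.696
vertex 0.148 -2.003 -3.99
endloop
endfacet
facet normal -0.704 -0.022 0.710
outer loop
vertex -1.268 -2.047 -2.564
vertex -1.563 -0.786 -2.818
vertex -2.393 -2.539 -3.696
endloop
endfacet
facet normal -0.223 0.956 -0.192
outer loop
vertex -2.688 -1.277 -3.95
vertex -1.563 -0.786 -2.818
vertex -1.272 -1.233 -5.376
endloop
endfacet
facet normal 0.704 0.022 -0.710
outer loop
vertex -0.147 -0.741 -4.244
vertex 0.148 -2.003 -3.99
vertex -1.272 -1.233 -5.376
endloop
endfacet
facet normal -0.224 0.955 -0.192
outer loop
vertex -1.272 -1.233 -5.376
vertex -1.563 -0.786 -2.818
vertex -0.147 -0.741 -4.244
endloop
endfacet
facet normal 0.674 0.294 0.678
outer loop
vertex -0.147 -0.741 -4.244
vertex -1.268 -2.047 -2.564
vertex 0.148 -2.003 -3.99
endloop
endfacet
facet normal 0.674 0.294 0.678
outer loop
vertex -1.563 -0.786 -2.818
vertex -1.268 -2.047 -2.564
vertex -0.147 -0.741 -4.244
endloop
endfacet

endsolid


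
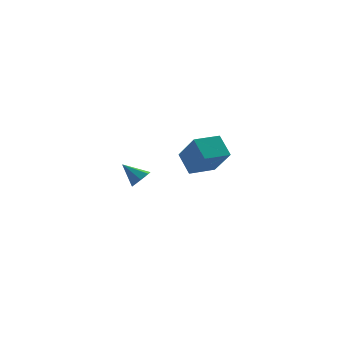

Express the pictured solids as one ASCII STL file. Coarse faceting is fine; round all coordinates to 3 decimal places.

solid 
facet normal 0.623 -0.460 -0.633
outer loop
vertex -1.791 -3.555 2.154
vertex -2.26 -3.75 1.834
vertex -1.949 -3.241 1.77
endloop
endfacet
facet normal 0.406 0.782 0.473
outer loop
vertex -1.791 -3.555 2.154
vertex -1.949 -3.241 1.77
vertex -3.02 -3.19 2.606
endloop
endfacet
facet normal 0.622 -0.460 -0.633
outer loop
vertex -1.949 -3.241 1.77
vertex -2.26 -3.75 1.834
vertex -2.341 -3.31 1.435
endloop
endfacet
facet normal -0.058 0.989 -0.135
outer loop
vertex -1.949 -3.241 1.77
vertex -2.341 -3.31 1.435
vertex -3.02 -3.19 2.606
endloop
endfacet
facet normal 0.624 -0.459 -0.633
outer loop
vertex -2.341 -3.31 1.435
vertex -2.26 -3.75 1.834
vertex -2.672 -3.71 1.399
endloop
endfacet
facet normal -0.668 0.593 -0.448
outer loop
vertex -2.341 -3.31 1.435
vertex -2.672 -3.71 1.399
vertex -3.02 -3.19 2.606
endloop
endfacet
facet normal 0.624 -0.458 -0.633
outer loop
vertex -2.672 -3.71 1.399
vertex -2.26 -3.75 1.834
vertex -2.692 -4.141 1.691
endloop
endfacet
facet normal -0.967 -0.111 -0.231
outer loop
vertex -2.672 -3.71 1.399
vertex -2.692 -4.141 1.691
vertex -3.02 -3.19 2.606
endloop
endfacet
facet normal 0.624 -0.459 -0.632
outer loop
vertex -2.692 -4.141 1.691
vertex -2.26 -3.75 1.834
vertex -2.387 -4.277 2.091
endloop
endfacet
facet normal -0.726 -0.590 0.353
outer loop
vertex -2.692 -4.141 1.691
vertex -2.387 -4.277 2.091
vertex -3.02 -3.19 2.606
endloop
endfacet
facet normal 0.624 -0.459 -0.633
outer loop
vertex -2.387 -4.277 2.091
vertex -2.26 -3.75 1.834
vertex -1.986 -4.016 2.297
endloop
endfacet
facet normal -0.129 -0.485 0.865
outer loop
vertex -2.387 -4.277 2.091
vertex -1.986 -4.016 2.297
vertex -3.02 -3.19 2.606
endloop
endfacet
facet normal 0.623 -0.460 -0.633
outer loop
vertex -1.986 -4.016 2.297
vertex -2.26 -3.75 1.834
vertex -1.791 -3.555 2.154
endloop
endfacet
facet normal 0.375 0.126 0.918
outer loop
vertex -1.986 -4.016 2.297
vertex -1.791 -3.555 2.154
vertex -3.02 -3.19 2.606
endloop
endfacet
facet normal -0.938 -0.341 0.069
outer loop
vertex 1.487 2.065 1.398
vertex 0.966 3.194 -0.117
vertex 1.798 1.032 0.521
endloop
endfacet
facet normal 0.266 -0.576 0.773
outer loop
vertex 3.214 1.546 0.417
vertex 1.487 2.065 1.398
vertex 1.798 1.032 0.521
endloop
endfacet
facet normal -0.938 -0.340 0.069
outer loop
vertex 1.798 1.032 0.521
vertex 0.966 3.194 -0.117
vertex 1.276 2.162 -0.994
endloop
endfacet
facet normal 0.223 -0.743 -0.631
outer loop
vertex 1.276 2.162 -0.994
vertex 3.214 1.546 0.417
vertex 1.798 1.032 0.521
endloop
endfacet
facet normal -0.223 0.743 0.631
outer loop
vertex 1.487 2.065 1.398
vertex 2.382 3.708 -0.221
vertex 0.966 3.194 -0.117
endloop
endfacet
facet normal 0.266 -0.577 0.773
outer loop
vertex 2.904 2.578 1.294
vertex 1.487 2.065 1.398
vertex 3.214 1.546 0.417
endloop
endfacet
facet normal -0.223 0.743 0.631
outer loop
vertex 2.904 2.578 1.294
vertex 2.382 3.708 -0.221
vertex 1.487 2.065 1.398
endloop
endfacet
facet normal -0.266 0.577 -0.773
outer loop
vertex 0.966 3.194 -0.117
vertex 2.382 3.708 -0.221
vertex 1.276 2.162 -0.994
endloop
endfacet
facet normal 0.223 -0.743 -0.631
outer loop
vertex 2.693 2.675 -1.098
vertex 3.214 1.546 0.417
vertex 1.276 2.162 -0.994
endloop
endfacet
facet normal -0.265 0.576 -0.773
outer loop
vertex 1.276 2.162 -0.994
vertex 2.382 3.708 -0.221
vertex 2.693 2.675 -1.098
endloop
endfacet
facet normal 0.938 0.340 -0.069
outer loop
vertex 2.693 2.675 -1.098
vertex 2.904 2.578 1.294
vertex 3.214 1.546 0.417
endloop
endfacet
facet normal 0.938 0.341 -0.069
outer loop
vertex 2.382 3.708 -0.221
vertex 2.904 2.578 1.294
vertex 2.693 2.675 -1.098
endloop
endfacet

endsolid


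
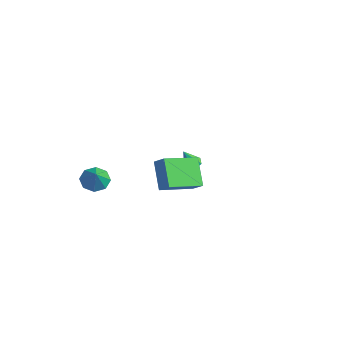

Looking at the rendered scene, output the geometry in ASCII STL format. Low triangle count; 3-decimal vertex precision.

solid 
facet normal -0.638 0.216 0.739
outer loop
vertex 3.728 -2.363 3.01
vertex 3.762 -0.369 2.456
vertex 2.989 -2.516 2.416
endloop
endfacet
facet normal -0.016 -0.963 0.268
outer loop
vertex 4.158 -2.911 1.064
vertex 3.728 -2.363 3.01
vertex 2.989 -2.516 2.416
endloop
endfacet
facet normal -0.638 0.216 0.739
outer loop
vertex 2.989 -2.516 2.416
vertex 3.762 -0.369 2.456
vertex 3.023 -0.522 1.862
endloop
endfacet
facet normal -0.769 -0.159 -0.619
outer loop
vertex 3.023 -0.522 1.862
vertex 4.158 -2.911 1.064
vertex 2.989 -2.516 2.416
endloop
endfacet
facet normal 0.769 0.159 0.619
outer loop
vertex 3.728 -2.363 3.01
vertex 4.931 -0.764 1.104
vertex 3.762 -0.369 2.456
endloop
endfacet
facet normal -0.016 -0.963 0.268
outer loop
vertex 4.897 -2.758 1.658
vertex 3.728 -2.363 3.01
vertex 4.158 -2.911 1.064
endloop
endfacet
facet normal 0.769 0.159 0.619
outer loop
vertex 4.897 -2.758 1.658
vertex 4.931 -0.764 1.104
vertex 3.728 -2.363 3.01
endloop
endfacet
facet normal 0.016 0.963 -0.268
outer loop
vertex 3.762 -0.369 2.456
vertex 4.931 -0.764 1.104
vertex 3.023 -0.522 1.862
endloop
endfacet
facet normal -0.769 -0.159 -0.619
outer loop
vertex 4.192 -0.917 0.51
vertex 4.158 -2.911 1.064
vertex 3.023 -0.522 1.862
endloop
endfacet
facet normal 0.016 0.963 -0.268
outer loop
vertex 3.023 -0.522 1.862
vertex 4.931 -0.764 1.104
vertex 4.192 -0.917 0.51
endloop
endfacet
facet normal 0.638 -0.216 -0.739
outer loop
vertex 4.192 -0.917 0.51
vertex 4.897 -2.758 1.658
vertex 4.158 -2.911 1.064
endloop
endfacet
facet normal 0.638 -0.216 -0.739
outer loop
vertex 4.931 -0.764 1.104
vertex 4.897 -2.758 1.658
vertex 4.192 -0.917 0.51
endloop
endfacet
facet normal -0.006 0.463 -0.886
outer loop
vertex -3.036 4.093 -3.291
vertex -3.524 3.815 -3.433
vertex -3.551 4.328 -3.165
endloop
endfacet
facet normal 0.433 0.580 0.690
outer loop
vertex -3.036 4.093 -3.291
vertex -3.551 4.328 -3.165
vertex -3.516 3.185 -2.227
endloop
endfacet
facet normal -0.007 0.463 -0.886
outer loop
vertex -3.551 4.328 -3.165
vertex -3.524 3.815 -3.433
vertex -4.039 4.05 -3.306
endloop
endfacet
facet normal -0.502 0.539 0.676
outer loop
vertex -3.551 4.328 -3.165
vertex -4.039 4.05 -3.306
vertex -3.516 3.185 -2.227
endloop
endfacet
facet normal -0.007 0.463 -0.886
outer loop
vertex -4.039 4.05 -3.306
vertex -3.524 3.815 -3.433
vertex -4.013 3.536 -3.575
endloop
endfacet
facet normal -0.935 -0.200 0.293
outer loop
vertex -4.039 4.05 -3.306
vertex -4.013 3.536 -3.575
vertex -3.516 3.185 -2.227
endloop
endfacet
facet normal -0.006 0.462 -0.887
outer loop
vertex -4.013 3.536 -3.575
vertex -3.524 3.815 -3.433
vertex -3.498 3.301 -3.701
endloop
endfacet
facet normal -0.429 -0.900 -0.076
outer loop
vertex -4.013 3.536 -3.575
vertex -3.498 3.301 -3.701
vertex -3.516 3.185 -2.227
endloop
endfacet
facet normal -0.005 0.462 -0.887
outer loop
vertex -3.498 3.301 -3.701
vertex -3.524 3.815 -3.433
vertex -3.009 3.579 -3.559
endloop
endfacet
facet normal 0.507 -0.860 -0.061
outer loop
vertex -3.498 3.301 -3.701
vertex -3.009 3.579 -3.559
vertex -3.516 3.185 -2.227
endloop
endfacet
facet normal -0.005 0.462 -0.887
outer loop
vertex -3.009 3.579 -3.559
vertex -3.524 3.815 -3.433
vertex -3.036 4.093 -3.291
endloop
endfacet
facet normal 0.939 -0.119 0.322
outer loop
vertex -3.009 3.579 -3.559
vertex -3.036 4.093 -3.291
vertex -3.516 3.185 -2.227
endloop
endfacet
facet normal -0.609 0.267 -0.746
outer loop
vertex -2.204 -3.25 -2.62
vertex -2.742 -2.893 -2.053
vertex -2.066 -2.617 -2.506
endloop
endfacet
facet normal 0.969 -0.181 -0.166
outer loop
vertex -2.204 -3.25 -2.62
vertex -2.066 -2.617 -2.506
vertex -1.938 -3.247 -1.067
endloop
endfacet
facet normal -0.610 0.269 -0.746
outer loop
vertex -2.066 -2.617 -2.506
vertex -2.742 -2.893 -2.053
vertex -2.323 -2.146 -2.126
endloop
endfacet
facet normal 0.905 0.413 0.100
outer loop
vertex -2.066 -2.617 -2.506
vertex -2.323 -2.146 -2.126
vertex -1.938 -3.247 -1.067
endloop
endfacet
facet normal -0.609 0.268 -0.747
outer loop
vertex -2.323 -2.146 -2.126
vertex -2.742 -2.893 -2.053
vertex -2.827 -2.112 -1.703
endloop
endfacet
facet normal 0.494 0.686 0.534
outer loop
vertex -2.323 -2.146 -2.126
vertex -2.827 -2.112 -1.703
vertex -1.938 -3.247 -1.067
endloop
endfacet
facet normal -0.610 0.268 -0.746
outer loop
vertex -2.827 -2.112 -1.703
vertex -2.742 -2.893 -2.053
vertex -3.28 -2.536 -1.485
endloop
endfacet
facet normal -0.022 0.476 0.879
outer loop
vertex -2.827 -2.112 -1.703
vertex -3.28 -2.536 -1.485
vertex -1.938 -3.247 -1.067
endloop
endfacet
facet normal -0.610 0.268 -0.746
outer loop
vertex -3.28 -2.536 -1.485
vertex -2.742 -2.893 -2.053
vertex -3.419 -3.169 -1.599
endloop
endfacet
facet normal -0.341 -0.094 0.935
outer loop
vertex -3.28 -2.536 -1.485
vertex -3.419 -3.169 -1.599
vertex -1.938 -3.247 -1.067
endloop
endfacet
facet normal -0.610 0.268 -0.746
outer loop
vertex -3.419 -3.169 -1.599
vertex -2.742 -2.893 -2.053
vertex -3.161 -3.641 -1.979
endloop
endfacet
facet normal -0.277 -0.690 0.669
outer loop
vertex -3.419 -3.169 -1.599
vertex -3.161 -3.641 -1.979
vertex -1.938 -3.247 -1.067
endloop
endfacet
facet normal -0.610 0.268 -0.746
outer loop
vertex -3.161 -3.641 -1.979
vertex -2.742 -2.893 -2.053
vertex -2.658 -3.674 -2.402
endloop
endfacet
facet normal 0.135 -0.963 0.235
outer loop
vertex -3.161 -3.641 -1.979
vertex -2.658 -3.674 -2.402
vertex -1.938 -3.247 -1.067
endloop
endfacet
facet normal -0.609 0.268 -0.747
outer loop
vertex -2.658 -3.674 -2.402
vertex -2.742 -2.893 -2.053
vertex -2.204 -3.25 -2.62
endloop
endfacet
facet normal 0.650 -0.752 -0.110
outer loop
vertex -2.658 -3.674 -2.402
vertex -2.204 -3.25 -2.62
vertex -1.938 -3.247 -1.067
endloop
endfacet

endsolid


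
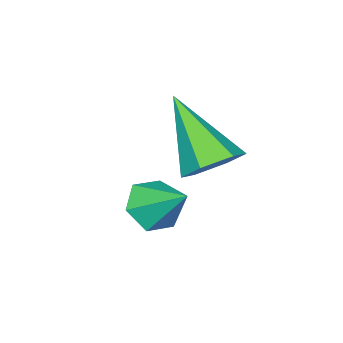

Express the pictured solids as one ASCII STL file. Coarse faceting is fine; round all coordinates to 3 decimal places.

solid 
facet normal -0.052 -0.778 -0.626
outer loop
vertex 4.066 3.271 -0.587
vertex 3.578 3.013 -0.226
vertex 3.439 3.423 -0.724
endloop
endfacet
facet normal 0.299 0.862 -0.410
outer loop
vertex 4.066 3.271 -0.587
vertex 3.439 3.423 -0.724
vertex 3.642 3.947 0.526
endloop
endfacet
facet normal -0.054 -0.778 -0.626
outer loop
vertex 3.439 3.423 -0.724
vertex 3.578 3.013 -0.226
vertex 2.951 3.166 -0.362
endloop
endfacet
facet normal -0.582 0.779 -0.232
outer loop
vertex 3.439 3.423 -0.724
vertex 2.951 3.166 -0.362
vertex 3.642 3.947 0.526
endloop
endfacet
facet normal -0.054 -0.777 -0.627
outer loop
vertex 2.951 3.166 -0.362
vertex 3.578 3.013 -0.226
vertex 3.09 2.755 0.136
endloop
endfacet
facet normal -0.858 0.251 0.447
outer loop
vertex 2.951 3.166 -0.362
vertex 3.09 2.755 0.136
vertex 3.642 3.947 0.526
endloop
endfacet
facet normal -0.053 -0.778 -0.626
outer loop
vertex 3.09 2.755 0.136
vertex 3.578 3.013 -0.226
vertex 3.718 2.603 0.272
endloop
endfacet
facet normal -0.252 -0.193 0.948
outer loop
vertex 3.09 2.755 0.136
vertex 3.718 2.603 0.272
vertex 3.642 3.947 0.526
endloop
endfacet
facet normal -0.052 -0.778 -0.626
outer loop
vertex 3.718 2.603 0.272
vertex 3.578 3.013 -0.226
vertex 4.206 2.861 -0.089
endloop
endfacet
facet normal 0.628 -0.110 0.770
outer loop
vertex 3.718 2.603 0.272
vertex 4.206 2.861 -0.089
vertex 3.642 3.947 0.526
endloop
endfacet
facet normal -0.052 -0.778 -0.626
outer loop
vertex 4.206 2.861 -0.089
vertex 3.578 3.013 -0.226
vertex 4.066 3.271 -0.587
endloop
endfacet
facet normal 0.904 0.418 0.090
outer loop
vertex 4.206 2.861 -0.089
vertex 4.066 3.271 -0.587
vertex 3.642 3.947 0.526
endloop
endfacet
facet normal 0.161 0.697 -0.699
outer loop
vertex 2.122 2.474 -0.404
vertex 1.499 2.819 -0.203
vertex 2.14 2.996 0.121
endloop
endfacet
facet normal 0.889 -0.339 0.307
outer loop
vertex 2.122 2.474 -0.404
vertex 2.14 2.996 0.121
vertex 1.181 1.441 1.183
endloop
endfacet
facet normal 0.162 0.696 -0.700
outer loop
vertex 2.14 2.996 0.121
vertex 1.499 2.819 -0.203
vertex 1.517 3.342 0.321
endloop
endfacet
facet normal 0.440 0.305 0.844
outer loop
vertex 2.14 2.996 0.121
vertex 1.517 3.342 0.321
vertex 1.181 1.441 1.183
endloop
endfacet
facet normal 0.161 0.696 -0.700
outer loop
vertex 1.517 3.342 0.321
vertex 1.499 2.819 -0.203
vertex 0.876 3.165 -0.002
endloop
endfacet
facet normal -0.498 0.430 0.753
outer loop
vertex 1.517 3.342 0.321
vertex 0.876 3.165 -0.002
vertex 1.181 1.441 1.183
endloop
endfacet
facet normal 0.160 0.696 -0.700
outer loop
vertex 0.876 3.165 -0.002
vertex 1.499 2.819 -0.203
vertex 0.857 2.642 -0.526
endloop
endfacet
facet normal -0.988 -0.089 0.125
outer loop
vertex 0.876 3.165 -0.002
vertex 0.857 2.642 -0.526
vertex 1.181 1.441 1.183
endloop
endfacet
facet normal 0.160 0.696 -0.700
outer loop
vertex 0.857 2.642 -0.526
vertex 1.499 2.819 -0.203
vertex 1.48 2.297 -0.727
endloop
endfacet
facet normal -0.540 -0.734 -0.413
outer loop
vertex 0.857 2.642 -0.526
vertex 1.48 2.297 -0.727
vertex 1.181 1.441 1.183
endloop
endfacet
facet normal 0.160 0.696 -0.700
outer loop
vertex 1.48 2.297 -0.727
vertex 1.499 2.819 -0.203
vertex 2.122 2.474 -0.404
endloop
endfacet
facet normal 0.399 -0.859 -0.322
outer loop
vertex 1.48 2.297 -0.727
vertex 2.122 2.474 -0.404
vertex 1.181 1.441 1.183
endloop
endfacet

endsolid


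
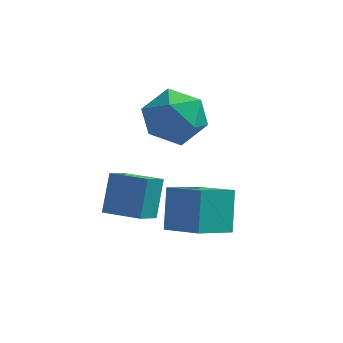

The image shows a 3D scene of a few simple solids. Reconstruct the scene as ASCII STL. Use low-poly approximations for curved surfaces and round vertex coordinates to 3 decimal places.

solid 
facet normal 0.158 0.071 0.985
outer loop
vertex 1.522 3.853 4.596
vertex 1.826 2.759 4.626
vertex 2.608 3.561 4.443
endloop
endfacet
facet normal 0.280 0.695 0.662
outer loop
vertex 1.522 3.853 4.596
vertex 2.608 3.561 4.443
vertex 2.14 4.367 3.794
endloop
endfacet
facet normal -0.319 0.890 0.325
outer loop
vertex 1.522 3.853 4.596
vertex 2.14 4.367 3.794
vertex 1.068 4.062 3.577
endloop
endfacet
facet normal -0.810 0.386 0.440
outer loop
vertex 1.522 3.853 4.596
vertex 1.068 4.062 3.577
vertex 0.874 3.069 4.091
endloop
endfacet
facet normal -0.516 -0.120 0.848
outer loop
vertex 1.522 3.853 4.596
vertex 0.874 3.069 4.091
vertex 1.826 2.759 4.626
endloop
endfacet
facet normal 0.787 0.594 0.170
outer loop
vertex 2.14 4.367 3.794
vertex 2.608 3.561 4.443
vertex 2.826 3.591 3.329
endloop
endfacet
facet normal 0.589 -0.417 0.692
outer loop
vertex 2.608 3.561 4.443
vertex 1.826 2.759 4.626
vertex 2.632 2.598 3.843
endloop
endfacet
facet normal -0.501 -0.726 0.471
outer loop
vertex 1.826 2.759 4.626
vertex 0.874 3.069 4.091
vertex 1.56 2.293 3.626
endloop
endfacet
facet normal -0.978 0.093 -0.189
outer loop
vertex 0.874 3.069 4.091
vertex 1.068 4.062 3.577
vertex 1.092 3.099 2.977
endloop
endfacet
facet normal -0.183 0.909 -0.375
outer loop
vertex 1.068 4.062 3.577
vertex 2.14 4.367 3.794
vertex 1.874 3.901 2.794
endloop
endfacet
facet normal 0.810 -0.386 -0.440
outer loop
vertex 2.178 2.807 2.824
vertex 2.826 3.591 3.329
vertex 2.632 2.598 3.843
endloop
endfacet
facet normal 0.319 -0.890 -0.325
outer loop
vertex 2.178 2.807 2.824
vertex 2.632 2.598 3.843
vertex 1.56 2.293 3.626
endloop
endfacet
facet normal -0.280 -0.695 -0.662
outer loop
vertex 2.178 2.807 2.824
vertex 1.56 2.293 3.626
vertex 1.092 3.099 2.977
endloop
endfacet
facet normal -0.158 -0.071 -0.985
outer loop
vertex 2.178 2.807 2.824
vertex 1.092 3.099 2.977
vertex 1.874 3.901 2.794
endloop
endfacet
facet normal 0.516 0.120 -0.848
outer loop
vertex 2.178 2.807 2.824
vertex 1.874 3.901 2.794
vertex 2.826 3.591 3.329
endloop
endfacet
facet normal 0.978 -0.093 0.189
outer loop
vertex 2.632 2.598 3.843
vertex 2.826 3.591 3.329
vertex 2.608 3.561 4.443
endloop
endfacet
facet normal 0.183 -0.909 0.375
outer loop
vertex 1.56 2.293 3.626
vertex 2.632 2.598 3.843
vertex 1.826 2.759 4.626
endloop
endfacet
facet normal -0.787 -0.594 -0.170
outer loop
vertex 1.092 3.099 2.977
vertex 1.56 2.293 3.626
vertex 0.874 3.069 4.091
endloop
endfacet
facet normal -0.589 0.417 -0.692
outer loop
vertex 1.874 3.901 2.794
vertex 1.092 3.099 2.977
vertex 1.068 4.062 3.577
endloop
endfacet
facet normal 0.501 0.726 -0.471
outer loop
vertex 2.826 3.591 3.329
vertex 1.874 3.901 2.794
vertex 2.14 4.367 3.794
endloop
endfacet
facet normal -0.963 0.235 -0.128
outer loop
vertex 0.198 1.775 1.951
vertex 0.486 2.636 1.366
vertex 0.162 0.969 0.747
endloop
endfacet
facet normal -0.266 -0.797 0.542
outer loop
vertex 1.414 0.664 0.914
vertex 0.198 1.775 1.951
vertex 0.162 0.969 0.747
endloop
endfacet
facet normal -0.963 0.235 -0.128
outer loop
vertex 0.162 0.969 0.747
vertex 0.486 2.636 1.366
vertex 0.45 1.83 0.162
endloop
endfacet
facet normal -0.025 -0.556 -0.831
outer loop
vertex 0.45 1.83 0.162
vertex 1.414 0.664 0.914
vertex 0.162 0.969 0.747
endloop
endfacet
facet normal 0.025 0.556 0.831
outer loop
vertex 0.198 1.775 1.951
vertex 1.738 2.331 1.533
vertex 0.486 2.636 1.366
endloop
endfacet
facet normal -0.266 -0.797 0.542
outer loop
vertex 1.45 1.47 2.118
vertex 0.198 1.775 1.951
vertex 1.414 0.664 0.914
endloop
endfacet
facet normal 0.025 0.556 0.831
outer loop
vertex 1.45 1.47 2.118
vertex 1.738 2.331 1.533
vertex 0.198 1.775 1.951
endloop
endfacet
facet normal 0.266 0.797 -0.542
outer loop
vertex 0.486 2.636 1.366
vertex 1.738 2.331 1.533
vertex 0.45 1.83 0.162
endloop
endfacet
facet normal -0.025 -0.556 -0.831
outer loop
vertex 1.702 1.525 0.329
vertex 1.414 0.664 0.914
vertex 0.45 1.83 0.162
endloop
endfacet
facet normal 0.266 0.797 -0.542
outer loop
vertex 0.45 1.83 0.162
vertex 1.738 2.331 1.533
vertex 1.702 1.525 0.329
endloop
endfacet
facet normal 0.963 -0.235 0.128
outer loop
vertex 1.702 1.525 0.329
vertex 1.45 1.47 2.118
vertex 1.414 0.664 0.914
endloop
endfacet
facet normal 0.963 -0.235 0.128
outer loop
vertex 1.738 2.331 1.533
vertex 1.45 1.47 2.118
vertex 1.702 1.525 0.329
endloop
endfacet
facet normal -0.830 0.426 -0.360
outer loop
vertex 1.918 1.936 1.474
vertex 2.73 2.989 0.846
vertex 2.035 1.085 0.196
endloop
endfacet
facet normal -0.553 -0.716 0.426
outer loop
vertex 3.23 0.471 0.714
vertex 1.918 1.936 1.474
vertex 2.035 1.085 0.196
endloop
endfacet
facet normal -0.830 0.426 -0.360
outer loop
vertex 2.035 1.085 0.196
vertex 2.73 2.989 0.846
vertex 2.847 2.137 -0.432
endloop
endfacet
facet normal 0.075 -0.553 -0.830
outer loop
vertex 2.847 2.137 -0.432
vertex 3.23 0.471 0.714
vertex 2.035 1.085 0.196
endloop
endfacet
facet normal -0.075 0.553 0.830
outer loop
vertex 1.918 1.936 1.474
vertex 3.925 2.375 1.364
vertex 2.73 2.989 0.846
endloop
endfacet
facet normal -0.552 -0.716 0.427
outer loop
vertex 3.113 1.323 1.992
vertex 1.918 1.936 1.474
vertex 3.23 0.471 0.714
endloop
endfacet
facet normal -0.076 0.553 0.829
outer loop
vertex 3.113 1.323 1.992
vertex 3.925 2.375 1.364
vertex 1.918 1.936 1.474
endloop
endfacet
facet normal 0.553 0.716 -0.427
outer loop
vertex 2.73 2.989 0.846
vertex 3.925 2.375 1.364
vertex 2.847 2.137 -0.432
endloop
endfacet
facet normal 0.076 -0.553 -0.830
outer loop
vertex 4.042 1.524 0.086
vertex 3.23 0.471 0.714
vertex 2.847 2.137 -0.432
endloop
endfacet
facet normal 0.552 0.716 -0.426
outer loop
vertex 2.847 2.137 -0.432
vertex 3.925 2.375 1.364
vertex 4.042 1.524 0.086
endloop
endfacet
facet normal 0.830 -0.426 0.360
outer loop
vertex 4.042 1.524 0.086
vertex 3.113 1.323 1.992
vertex 3.23 0.471 0.714
endloop
endfacet
facet normal 0.830 -0.426 0.360
outer loop
vertex 3.925 2.375 1.364
vertex 3.113 1.323 1.992
vertex 4.042 1.524 0.086
endloop
endfacet

endsolid


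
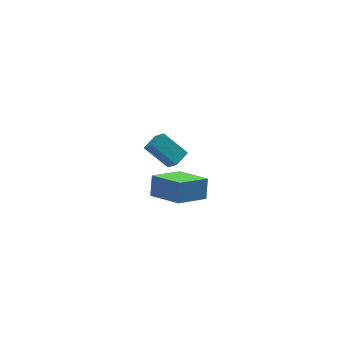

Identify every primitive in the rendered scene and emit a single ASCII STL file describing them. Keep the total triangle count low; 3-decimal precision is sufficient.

solid 
facet normal -0.712 -0.637 -0.296
outer loop
vertex -0.135 -4.018 4.108
vertex -0.432 -3.386 3.463
vertex 0.909 -4.665 2.992
endloop
endfacet
facet normal 0.312 -0.665 0.678
outer loop
vertex 1.592 -4.054 3.277
vertex -0.135 -4.018 4.108
vertex 0.909 -4.665 2.992
endloop
endfacet
facet normal -0.712 -0.637 -0.296
outer loop
vertex 0.909 -4.665 2.992
vertex -0.432 -3.386 3.463
vertex 0.612 -4.034 2.348
endloop
endfacet
facet normal 0.629 -0.390 -0.672
outer loop
vertex 0.612 -4.034 2.348
vertex 1.592 -4.054 3.277
vertex 0.909 -4.665 2.992
endloop
endfacet
facet normal -0.629 0.390 0.672
outer loop
vertex -0.135 -4.018 4.108
vertex 0.251 -2.775 3.748
vertex -0.432 -3.386 3.463
endloop
endfacet
facet normal 0.313 -0.664 0.679
outer loop
vertex 0.548 -3.406 4.392
vertex -0.135 -4.018 4.108
vertex 1.592 -4.054 3.277
endloop
endfacet
facet normal -0.629 0.390 0.672
outer loop
vertex 0.548 -3.406 4.392
vertex 0.251 -2.775 3.748
vertex -0.135 -4.018 4.108
endloop
endfacet
facet normal -0.312 0.665 -0.679
outer loop
vertex -0.432 -3.386 3.463
vertex 0.251 -2.775 3.748
vertex 0.612 -4.034 2.348
endloop
endfacet
facet normal 0.629 -0.390 -0.672
outer loop
vertex 1.295 -3.422 2.632
vertex 1.592 -4.054 3.277
vertex 0.612 -4.034 2.348
endloop
endfacet
facet normal -0.313 0.665 -0.678
outer loop
vertex 0.612 -4.034 2.348
vertex 0.251 -2.775 3.748
vertex 1.295 -3.422 2.632
endloop
endfacet
facet normal 0.712 0.637 0.296
outer loop
vertex 1.295 -3.422 2.632
vertex 0.548 -3.406 4.392
vertex 1.592 -4.054 3.277
endloop
endfacet
facet normal 0.712 0.637 0.296
outer loop
vertex 0.251 -2.775 3.748
vertex 0.548 -3.406 4.392
vertex 1.295 -3.422 2.632
endloop
endfacet
facet normal -0.826 -0.448 0.343
outer loop
vertex 1.861 -1.021 -1.58
vertex 0.741 0.613 -2.142
vertex 1.669 -1.549 -2.73
endloop
endfacet
facet normal 0.545 -0.793 0.273
outer loop
vertex 3.319 -0.653 -3.418
vertex 1.861 -1.021 -1.58
vertex 1.669 -1.549 -2.73
endloop
endfacet
facet normal -0.825 -0.448 0.344
outer loop
vertex 1.669 -1.549 -2.73
vertex 0.741 0.613 -2.142
vertex 0.548 0.086 -3.292
endloop
endfacet
facet normal -0.151 -0.412 -0.899
outer loop
vertex 0.548 0.086 -3.292
vertex 3.319 -0.653 -3.418
vertex 1.669 -1.549 -2.73
endloop
endfacet
facet normal 0.151 0.412 0.898
outer loop
vertex 1.861 -1.021 -1.58
vertex 2.391 1.509 -2.83
vertex 0.741 0.613 -2.142
endloop
endfacet
facet normal 0.544 -0.794 0.272
outer loop
vertex 3.512 -0.126 -2.268
vertex 1.861 -1.021 -1.58
vertex 3.319 -0.653 -3.418
endloop
endfacet
facet normal 0.151 0.412 0.898
outer loop
vertex 3.512 -0.126 -2.268
vertex 2.391 1.509 -2.83
vertex 1.861 -1.021 -1.58
endloop
endfacet
facet normal -0.544 0.793 -0.272
outer loop
vertex 0.741 0.613 -2.142
vertex 2.391 1.509 -2.83
vertex 0.548 0.086 -3.292
endloop
endfacet
facet normal -0.151 -0.412 -0.898
outer loop
vertex 2.199 0.981 -3.98
vertex 3.319 -0.653 -3.418
vertex 0.548 0.086 -3.292
endloop
endfacet
facet normal -0.544 0.793 -0.273
outer loop
vertex 0.548 0.086 -3.292
vertex 2.391 1.509 -2.83
vertex 2.199 0.981 -3.98
endloop
endfacet
facet normal 0.826 0.448 -0.344
outer loop
vertex 2.199 0.981 -3.98
vertex 3.512 -0.126 -2.268
vertex 3.319 -0.653 -3.418
endloop
endfacet
facet normal 0.825 0.448 -0.343
outer loop
vertex 2.391 1.509 -2.83
vertex 3.512 -0.126 -2.268
vertex 2.199 0.981 -3.98
endloop
endfacet

endsolid


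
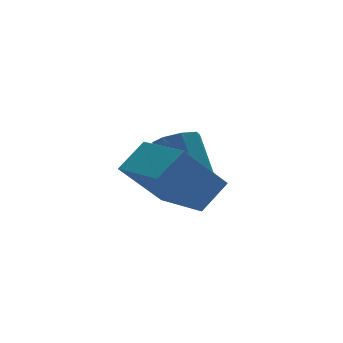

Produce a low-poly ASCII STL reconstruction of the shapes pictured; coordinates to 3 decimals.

solid 
facet normal -0.084 -0.661 -0.745
outer loop
vertex 0.696 2.97 -0.78
vertex 0.18 2.73 -0.509
vertex 0.293 3.188 -0.928
endloop
endfacet
facet normal 0.541 0.598 -0.592
outer loop
vertex 0.696 2.97 -0.78
vertex 0.293 3.188 -0.928
vertex 0.816 3.909 0.279
endloop
endfacet
facet normal 0.540 0.599 -0.592
outer loop
vertex 0.816 3.909 0.279
vertex 0.293 3.188 -0.928
vertex 0.412 4.127 0.131
endloop
endfacet
facet normal 0.084 0.661 0.745
outer loop
vertex 0.816 3.909 0.279
vertex 0.412 4.127 0.131
vertex 0.3 3.67 0.549
endloop
endfacet
facet normal -0.085 -0.661 -0.746
outer loop
vertex 0.293 3.188 -0.928
vertex 0.18 2.73 -0.509
vertex -0.177 3.138 -0.83
endloop
endfacet
facet normal -0.211 0.743 -0.635
outer loop
vertex 0.293 3.188 -0.928
vertex -0.177 3.138 -0.83
vertex 0.412 4.127 0.131
endloop
endfacet
facet normal -0.211 0.743 -0.635
outer loop
vertex 0.412 4.127 0.131
vertex -0.177 3.138 -0.83
vertex -0.057 4.077 0.228
endloop
endfacet
facet normal 0.084 0.661 0.745
outer loop
vertex 0.412 4.127 0.131
vertex -0.057 4.077 0.228
vertex 0.3 3.67 0.549
endloop
endfacet
facet normal -0.084 -0.660 -0.746
outer loop
vertex -0.177 3.138 -0.83
vertex 0.18 2.73 -0.509
vertex -0.437 2.849 -0.545
endloop
endfacet
facet normal -0.838 0.452 -0.306
outer loop
vertex -0.177 3.138 -0.83
vertex -0.437 2.849 -0.545
vertex -0.057 4.077 0.228
endloop
endfacet
facet normal -0.837 0.453 -0.308
outer loop
vertex -0.057 4.077 0.228
vertex -0.437 2.849 -0.545
vertex -0.318 3.789 0.513
endloop
endfacet
facet normal 0.084 0.661 0.745
outer loop
vertex -0.057 4.077 0.228
vertex -0.318 3.789 0.513
vertex 0.3 3.67 0.549
endloop
endfacet
facet normal -0.084 -0.661 -0.746
outer loop
vertex -0.437 2.849 -0.545
vertex 0.18 2.73 -0.509
vertex -0.336 2.491 -0.239
endloop
endfacet
facet normal -0.974 -0.103 0.201
outer loop
vertex -0.437 2.849 -0.545
vertex -0.336 2.491 -0.239
vertex -0.318 3.789 0.513
endloop
endfacet
facet normal -0.974 -0.104 0.202
outer loop
vertex -0.318 3.789 0.513
vertex -0.336 2.491 -0.239
vertex -0.216 3.43 0.82
endloop
endfacet
facet normal 0.084 0.661 0.745
outer loop
vertex -0.318 3.789 0.513
vertex -0.216 3.43 0.82
vertex 0.3 3.67 0.549
endloop
endfacet
facet normal -0.084 -0.661 -0.745
outer loop
vertex -0.336 2.491 -0.239
vertex 0.18 2.73 -0.509
vertex 0.068 2.273 -0.091
endloop
endfacet
facet normal -0.540 -0.599 0.592
outer loop
vertex -0.336 2.491 -0.239
vertex 0.068 2.273 -0.091
vertex -0.216 3.43 0.82
endloop
endfacet
facet normal -0.541 -0.598 0.591
outer loop
vertex -0.216 3.43 0.82
vertex 0.068 2.273 -0.091
vertex 0.187 3.212 0.968
endloop
endfacet
facet normal 0.084 0.661 0.745
outer loop
vertex -0.216 3.43 0.82
vertex 0.187 3.212 0.968
vertex 0.3 3.67 0.549
endloop
endfacet
facet normal -0.084 -0.661 -0.745
outer loop
vertex 0.068 2.273 -0.091
vertex 0.18 2.73 -0.509
vertex 0.537 2.323 -0.188
endloop
endfacet
facet normal 0.211 -0.743 0.635
outer loop
vertex 0.068 2.273 -0.091
vertex 0.537 2.323 -0.188
vertex 0.187 3.212 0.968
endloop
endfacet
facet normal 0.211 -0.743 0.635
outer loop
vertex 0.187 3.212 0.968
vertex 0.537 2.323 -0.188
vertex 0.657 3.262 0.87
endloop
endfacet
facet normal 0.085 0.661 0.746
outer loop
vertex 0.187 3.212 0.968
vertex 0.657 3.262 0.87
vertex 0.3 3.67 0.549
endloop
endfacet
facet normal -0.084 -0.661 -0.745
outer loop
vertex 0.537 2.323 -0.188
vertex 0.18 2.73 -0.509
vertex 0.798 2.611 -0.473
endloop
endfacet
facet normal 0.836 -0.454 0.308
outer loop
vertex 0.537 2.323 -0.188
vertex 0.798 2.611 -0.473
vertex 0.657 3.262 0.87
endloop
endfacet
facet normal 0.838 -0.451 0.307
outer loop
vertex 0.657 3.262 0.87
vertex 0.798 2.611 -0.473
vertex 0.917 3.551 0.585
endloop
endfacet
facet normal 0.084 0.660 0.746
outer loop
vertex 0.657 3.262 0.87
vertex 0.917 3.551 0.585
vertex 0.3 3.67 0.549
endloop
endfacet
facet normal -0.084 -0.661 -0.745
outer loop
vertex 0.798 2.611 -0.473
vertex 0.18 2.73 -0.509
vertex 0.696 2.97 -0.78
endloop
endfacet
facet normal 0.974 0.104 -0.202
outer loop
vertex 0.798 2.611 -0.473
vertex 0.696 2.97 -0.78
vertex 0.917 3.551 0.585
endloop
endfacet
facet normal 0.974 0.103 -0.201
outer loop
vertex 0.917 3.551 0.585
vertex 0.696 2.97 -0.78
vertex 0.816 3.909 0.279
endloop
endfacet
facet normal 0.084 0.661 0.746
outer loop
vertex 0.917 3.551 0.585
vertex 0.816 3.909 0.279
vertex 0.3 3.67 0.549
endloop
endfacet
facet normal -0.772 -0.171 -0.612
outer loop
vertex -2.092 0.388 1.207
vertex -2.121 2.227 0.73
vertex -1.082 0.095 0.014
endloop
endfacet
facet normal 0.016 -0.968 0.251
outer loop
vertex -0.279 0.273 0.65
vertex -2.092 0.388 1.207
vertex -1.082 0.095 0.014
endloop
endfacet
facet normal -0.773 -0.171 -0.611
outer loop
vertex -1.082 0.095 0.014
vertex -2.121 2.227 0.73
vertex -1.112 1.934 -0.463
endloop
endfacet
facet normal 0.635 -0.184 -0.750
outer loop
vertex -1.112 1.934 -0.463
vertex -0.279 0.273 0.65
vertex -1.082 0.095 0.014
endloop
endfacet
facet normal -0.635 0.185 0.750
outer loop
vertex -2.092 0.388 1.207
vertex -1.318 2.405 1.366
vertex -2.121 2.227 0.73
endloop
endfacet
facet normal 0.016 -0.968 0.251
outer loop
vertex -1.288 0.566 1.843
vertex -2.092 0.388 1.207
vertex -0.279 0.273 0.65
endloop
endfacet
facet normal -0.635 0.184 0.751
outer loop
vertex -1.288 0.566 1.843
vertex -1.318 2.405 1.366
vertex -2.092 0.388 1.207
endloop
endfacet
facet normal -0.016 0.968 -0.251
outer loop
vertex -2.121 2.227 0.73
vertex -1.318 2.405 1.366
vertex -1.112 1.934 -0.463
endloop
endfacet
facet normal 0.635 -0.185 -0.750
outer loop
vertex -0.308 2.112 0.173
vertex -0.279 0.273 0.65
vertex -1.112 1.934 -0.463
endloop
endfacet
facet normal -0.016 0.968 -0.251
outer loop
vertex -1.112 1.934 -0.463
vertex -1.318 2.405 1.366
vertex -0.308 2.112 0.173
endloop
endfacet
facet normal 0.773 0.171 0.611
outer loop
vertex -0.308 2.112 0.173
vertex -1.288 0.566 1.843
vertex -0.279 0.273 0.65
endloop
endfacet
facet normal 0.772 0.171 0.612
outer loop
vertex -1.318 2.405 1.366
vertex -1.288 0.566 1.843
vertex -0.308 2.112 0.173
endloop
endfacet

endsolid


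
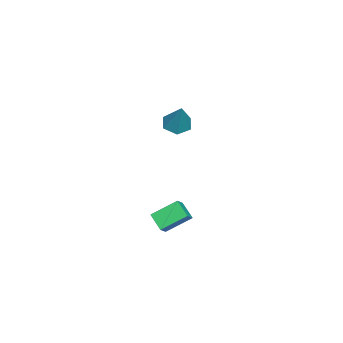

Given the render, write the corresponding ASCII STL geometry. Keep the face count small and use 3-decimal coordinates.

solid 
facet normal -0.432 -0.272 -0.860
outer loop
vertex -1.33 -1.576 2.806
vertex -1.991 -0.983 2.951
vertex -1.253 -0.733 2.501
endloop
endfacet
facet normal 0.992 -0.111 -0.057
outer loop
vertex -1.33 -1.576 2.806
vertex -1.253 -0.733 2.501
vertex -1.089 -0.417 4.749
endloop
endfacet
facet normal -0.433 -0.271 -0.860
outer loop
vertex -1.253 -0.733 2.501
vertex -1.991 -0.983 2.951
vertex -1.914 -0.14 2.647
endloop
endfacet
facet normal 0.641 0.752 -0.153
outer loop
vertex -1.253 -0.733 2.501
vertex -1.914 -0.14 2.647
vertex -1.089 -0.417 4.749
endloop
endfacet
facet normal -0.432 -0.271 -0.860
outer loop
vertex -1.914 -0.14 2.647
vertex -1.991 -0.983 2.951
vertex -2.652 -0.39 3.096
endloop
endfacet
facet normal -0.200 0.958 0.205
outer loop
vertex -1.914 -0.14 2.647
vertex -2.652 -0.39 3.096
vertex -1.089 -0.417 4.749
endloop
endfacet
facet normal -0.431 -0.270 -0.861
outer loop
vertex -2.652 -0.39 3.096
vertex -1.991 -0.983 2.951
vertex -2.73 -1.234 3.4
endloop
endfacet
facet normal -0.691 0.301 0.658
outer loop
vertex -2.652 -0.39 3.096
vertex -2.73 -1.234 3.4
vertex -1.089 -0.417 4.749
endloop
endfacet
facet normal -0.431 -0.271 -0.861
outer loop
vertex -2.73 -1.234 3.4
vertex -1.991 -0.983 2.951
vertex -2.068 -1.827 3.255
endloop
endfacet
facet normal -0.339 -0.563 0.754
outer loop
vertex -2.73 -1.234 3.4
vertex -2.068 -1.827 3.255
vertex -1.089 -0.417 4.749
endloop
endfacet
facet normal -0.432 -0.271 -0.861
outer loop
vertex -2.068 -1.827 3.255
vertex -1.991 -0.983 2.951
vertex -1.33 -1.576 2.806
endloop
endfacet
facet normal 0.502 -0.769 0.396
outer loop
vertex -2.068 -1.827 3.255
vertex -1.33 -1.576 2.806
vertex -1.089 -0.417 4.749
endloop
endfacet
facet normal -0.556 -0.652 0.516
outer loop
vertex -0.456 -0.451 -2.445
vertex -1.076 -0.352 -2.988
vertex 0.215 -1.829 -3.462
endloop
endfacet
facet normal 0.747 -0.119 0.654
outer loop
vertex 0.916 -1.008 -4.112
vertex -0.456 -0.451 -2.445
vertex 0.215 -1.829 -3.462
endloop
endfacet
facet normal -0.556 -0.652 0.516
outer loop
vertex 0.215 -1.829 -3.462
vertex -1.076 -0.352 -2.988
vertex -0.405 -1.73 -4.005
endloop
endfacet
facet normal 0.365 -0.749 -0.553
outer loop
vertex -0.405 -1.73 -4.005
vertex 0.916 -1.008 -4.112
vertex 0.215 -1.829 -3.462
endloop
endfacet
facet normal -0.365 0.749 0.553
outer loop
vertex -0.456 -0.451 -2.445
vertex -0.375 0.469 -3.638
vertex -1.076 -0.352 -2.988
endloop
endfacet
facet normal 0.747 -0.119 0.654
outer loop
vertex 0.245 0.37 -3.095
vertex -0.456 -0.451 -2.445
vertex 0.916 -1.008 -4.112
endloop
endfacet
facet normal -0.365 0.749 0.553
outer loop
vertex 0.245 0.37 -3.095
vertex -0.375 0.469 -3.638
vertex -0.456 -0.451 -2.445
endloop
endfacet
facet normal -0.747 0.119 -0.654
outer loop
vertex -1.076 -0.352 -2.988
vertex -0.375 0.469 -3.638
vertex -0.405 -1.73 -4.005
endloop
endfacet
facet normal 0.365 -0.749 -0.553
outer loop
vertex 0.296 -0.909 -4.655
vertex 0.916 -1.008 -4.112
vertex -0.405 -1.73 -4.005
endloop
endfacet
facet normal -0.747 0.119 -0.654
outer loop
vertex -0.405 -1.73 -4.005
vertex -0.375 0.469 -3.638
vertex 0.296 -0.909 -4.655
endloop
endfacet
facet normal 0.556 0.652 -0.516
outer loop
vertex 0.296 -0.909 -4.655
vertex 0.245 0.37 -3.095
vertex 0.916 -1.008 -4.112
endloop
endfacet
facet normal 0.556 0.652 -0.516
outer loop
vertex -0.375 0.469 -3.638
vertex 0.245 0.37 -3.095
vertex 0.296 -0.909 -4.655
endloop
endfacet

endsolid
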